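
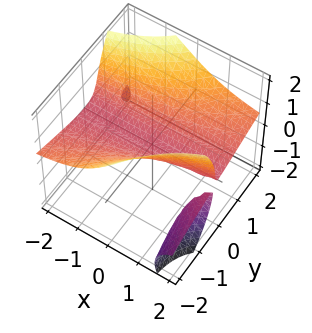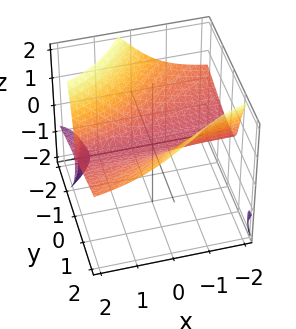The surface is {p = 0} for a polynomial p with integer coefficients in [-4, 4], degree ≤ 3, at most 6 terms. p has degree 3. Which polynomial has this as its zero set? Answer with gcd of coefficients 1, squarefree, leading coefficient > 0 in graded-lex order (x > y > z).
3*x*y*z + z^3 - x*z - 2*y^2 + 3*z

1. There are 2 components. They look like related sheets of one shape, so recover p as a whole.
2. deg p = 3. The shape is more complex than any degree-2 surface.
3. From the axis intercepts and sections: the visible x-axis segment lies entirely on the surface; one y-axis crossing is at y = 0; it crosses the z-axis at the gridline z = 0.
4. Solving for integer coefficients yields p as stated.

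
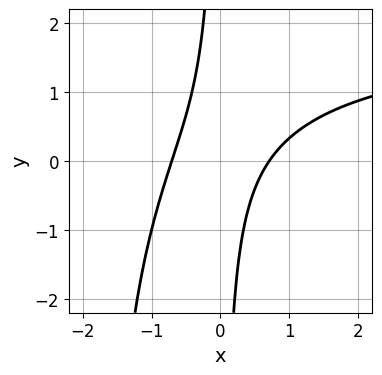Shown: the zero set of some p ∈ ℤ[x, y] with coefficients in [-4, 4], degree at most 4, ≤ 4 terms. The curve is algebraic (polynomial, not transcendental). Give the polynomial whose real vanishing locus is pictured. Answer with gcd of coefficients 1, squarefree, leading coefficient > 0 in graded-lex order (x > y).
1. Degree: no degree-2 curve has this shape, so deg p = 3.
2. Observable constraints: it misses every integer gridline on the y-axis.
3. These observations pin down the coefficients.

x^2*y - 2*x^2 + 2*x*y + 1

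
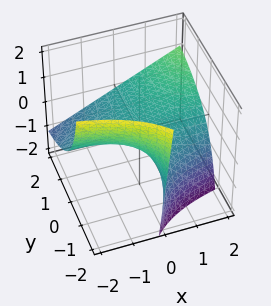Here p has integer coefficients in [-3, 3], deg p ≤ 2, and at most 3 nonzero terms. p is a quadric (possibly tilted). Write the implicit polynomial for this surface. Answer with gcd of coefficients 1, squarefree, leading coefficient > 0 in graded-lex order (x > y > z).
(a) deg p = 2.
(b) Observable constraints: it meets the z-axis at z = 0 (among the integer gridlines); every point of the x-axis in the box is on the surface; every point of the y-axis in the box is on the surface.
(c) Assembling these constraints gives the stated polynomial.

x*y - y*z - 2*z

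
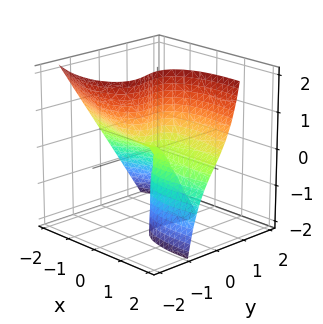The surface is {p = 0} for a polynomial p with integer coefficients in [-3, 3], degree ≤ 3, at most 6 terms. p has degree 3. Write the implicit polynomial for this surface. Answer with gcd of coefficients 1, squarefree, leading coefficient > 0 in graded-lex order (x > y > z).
2*x^2*y + 3*y^3 + 2*y^2*z - 3*x*z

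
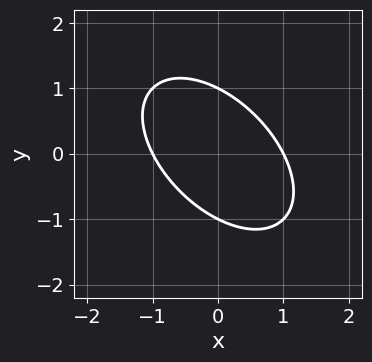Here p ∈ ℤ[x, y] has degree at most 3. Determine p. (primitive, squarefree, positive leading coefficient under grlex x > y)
x^2 + x*y + y^2 - 1

(a) deg p = 2. The shape is more complex than any degree-1 curve.
(b) From the visible intercepts: the x-axis gridline crossings are at x ∈ {-1, 1}; among the integer gridlines, it crosses the y-axis at y ∈ {-1, 1}.
(c) Together with the visible shape, these determine p as stated.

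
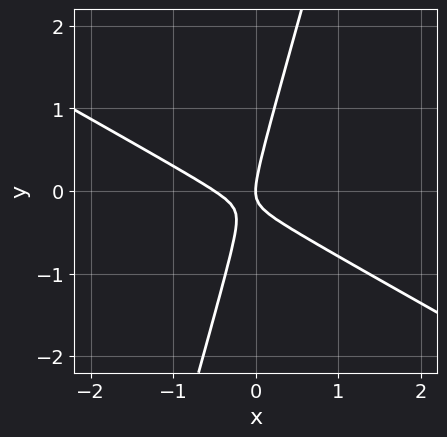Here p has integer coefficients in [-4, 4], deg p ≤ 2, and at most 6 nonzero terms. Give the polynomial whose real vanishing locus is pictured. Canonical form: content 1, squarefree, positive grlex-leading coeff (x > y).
1. The degree is 2 — a generic line meets the curve in up to 2 points.
2. Reading off the gridlines: it meets the y-axis at y = 0 (among the integer gridlines); it crosses the x-axis at the gridline x = 0.
3. Assembling these constraints gives the stated polynomial.

2*x^2 + 3*x*y - y^2 + x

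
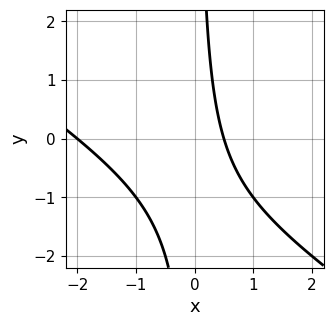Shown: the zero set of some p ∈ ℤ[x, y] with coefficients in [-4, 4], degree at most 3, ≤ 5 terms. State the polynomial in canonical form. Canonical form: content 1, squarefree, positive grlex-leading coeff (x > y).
First, deg p = 2. No degree-1 curve has this shape.
Then, from the axis intercepts and sections: no y-intercept at any integer in the box; one x-axis crossing is at x = -2.
Finally, matching integer coefficients to the picture gives p.

2*x^2 + 3*x*y + 3*x - 2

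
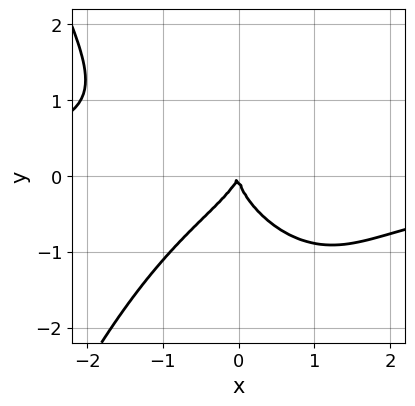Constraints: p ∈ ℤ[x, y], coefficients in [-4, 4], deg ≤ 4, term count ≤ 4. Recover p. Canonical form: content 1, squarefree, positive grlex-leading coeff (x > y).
(a) deg p = 4. A generic line meets the curve in up to 4 points.
(b) Observable constraints: it meets the y-axis at y = 0 (among the integer gridlines); it meets the x-axis at x = 0 (among the integer gridlines).
(c) The integer polynomial consistent with all of this is the stated p.

2*x^3*y + 3*y^3 + 3*x^2 - x*y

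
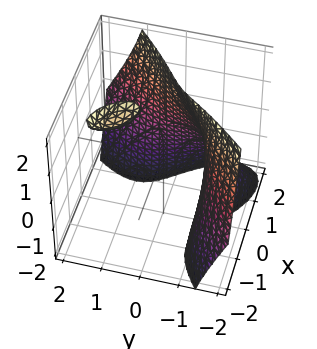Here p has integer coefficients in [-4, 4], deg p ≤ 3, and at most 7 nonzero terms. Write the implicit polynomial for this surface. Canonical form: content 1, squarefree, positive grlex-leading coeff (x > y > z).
2*x^3 - 3*x*y*z - 2*y^3 + z - 3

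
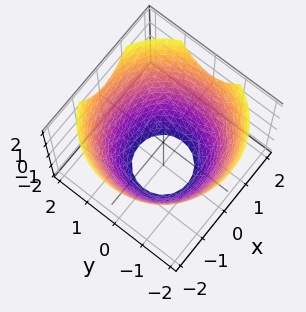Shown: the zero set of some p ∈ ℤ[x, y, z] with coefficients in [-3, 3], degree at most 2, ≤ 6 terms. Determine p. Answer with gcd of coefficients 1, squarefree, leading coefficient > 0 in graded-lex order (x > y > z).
x^2 + y^2 - z - 3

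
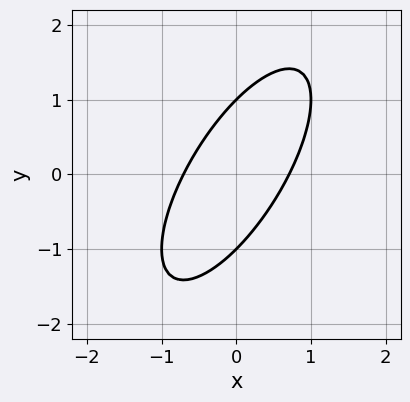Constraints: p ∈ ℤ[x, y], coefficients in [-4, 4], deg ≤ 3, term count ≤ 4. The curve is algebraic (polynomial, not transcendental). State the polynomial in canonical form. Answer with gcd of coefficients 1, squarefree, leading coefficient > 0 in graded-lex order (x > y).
2*x^2 - 2*x*y + y^2 - 1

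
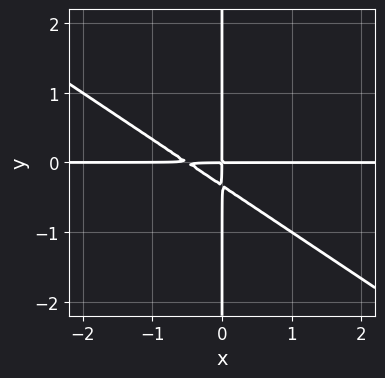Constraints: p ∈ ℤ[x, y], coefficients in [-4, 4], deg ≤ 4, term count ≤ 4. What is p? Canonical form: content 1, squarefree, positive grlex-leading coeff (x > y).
First, deg p = 3. No degree-2 curve has this shape.
Next, from the axis intercepts and sections: every point of the x-axis in the box is on the curve; the visible y-axis segment lies entirely on the curve.
Finally, these observations pin down the coefficients.

2*x^2*y + 3*x*y^2 + x*y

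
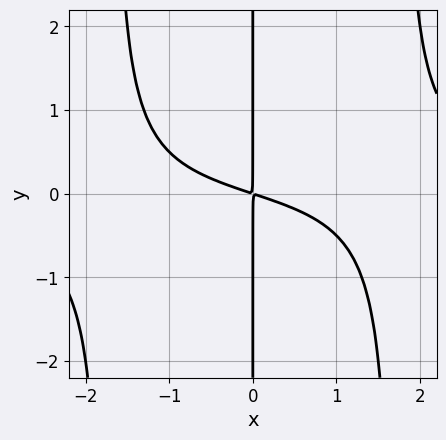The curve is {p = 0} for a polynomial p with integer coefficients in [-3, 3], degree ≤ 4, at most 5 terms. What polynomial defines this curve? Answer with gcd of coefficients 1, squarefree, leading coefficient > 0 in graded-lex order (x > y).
The degree is 4 — a generic line meets the curve in up to 4 points.
Against the integer gridlines: every point of the y-axis in the box is on the curve.
Together with the visible shape, these determine p as stated.

x^3*y - x^2 - 3*x*y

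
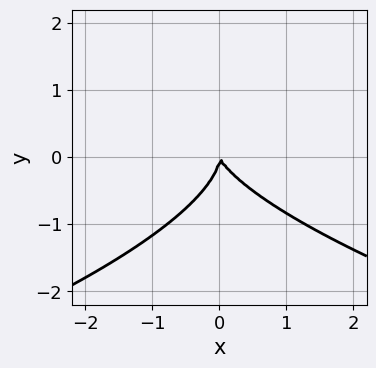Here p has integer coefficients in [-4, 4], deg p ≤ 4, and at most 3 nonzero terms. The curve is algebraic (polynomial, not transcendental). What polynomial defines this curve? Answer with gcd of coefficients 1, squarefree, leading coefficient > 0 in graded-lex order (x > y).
1. deg p = 3. No degree-2 curve has this shape.
2. Against the integer gridlines: it crosses the y-axis at the gridline y = 0; it meets the x-axis at x = 0 (among the integer gridlines).
3. Putting this together gives p.

2*y^3 + 2*x^2 + x*y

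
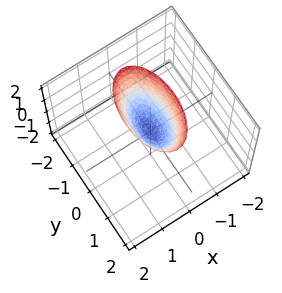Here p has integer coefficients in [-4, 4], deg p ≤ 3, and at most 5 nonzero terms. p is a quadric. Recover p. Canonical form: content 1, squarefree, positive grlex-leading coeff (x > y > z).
First, the degree is 2 — a paraboloid; a quadric.
Next, symmetries: the x ↦ −x reflection is a symmetry, so x appears only in even powers; the y ↦ −y reflection is a symmetry, so y appears only in even powers.
Then, against the integer gridlines: one x-axis crossing is at x = 0; it meets the y-axis at y = 0 (among the integer gridlines).
Finally, putting this together gives p.

3*x^2 + y^2 - z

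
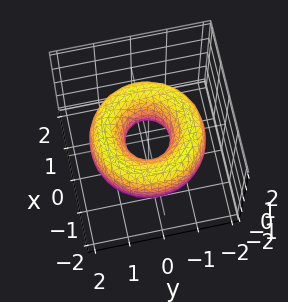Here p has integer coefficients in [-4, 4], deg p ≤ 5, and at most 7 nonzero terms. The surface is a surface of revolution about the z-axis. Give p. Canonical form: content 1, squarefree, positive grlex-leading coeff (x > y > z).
x^4 + 2*x^2*y^2 + y^4 - 3*x^2 - 3*y^2 + 2*z^2 + 1

(a) deg p = 4. A generic line meets the surface in up to 4 points.
(b) Symmetries: the surface is invariant under rotation about z: p = q(x² + y², z).
(c) Reading off the gridlines: a circular section at z = 0 has radius between 0 and 1; the surface avoids every integer z-axis point in the box.
(d) Assembling these constraints gives the stated polynomial.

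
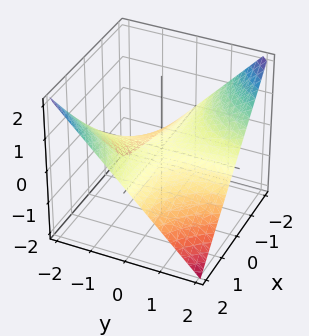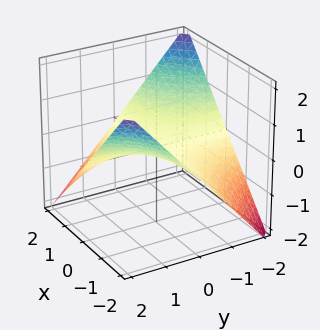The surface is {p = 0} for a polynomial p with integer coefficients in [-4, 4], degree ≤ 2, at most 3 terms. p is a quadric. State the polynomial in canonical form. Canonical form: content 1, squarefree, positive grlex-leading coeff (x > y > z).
x*y + 2*z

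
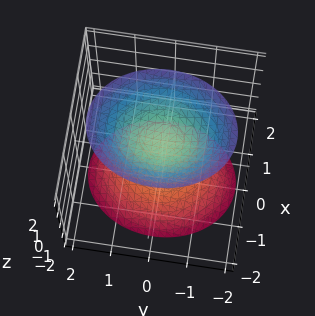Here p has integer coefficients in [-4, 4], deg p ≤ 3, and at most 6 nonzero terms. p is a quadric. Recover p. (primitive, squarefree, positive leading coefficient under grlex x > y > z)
1. There are 2 components. Treating them together as one polynomial.
2. The degree is 2 — two separate bowl-shaped sheets opening away from each other; a quadric.
3. Symmetries: it's symmetric under y → −y, forcing even powers of y; mirror symmetry x ↦ −x ⇒ only even powers of x; mirror symmetry z ↦ −z ⇒ only even powers of z.
4. From the axis intercepts and sections: the surface avoids every integer x-axis point in the box; the z-axis gridline crossings are at z ∈ {-1, 1}.
5. Putting this together gives p.

3*x^2 + 2*y^2 - 2*z^2 + 2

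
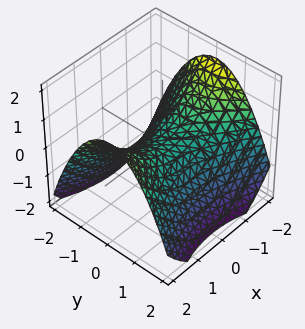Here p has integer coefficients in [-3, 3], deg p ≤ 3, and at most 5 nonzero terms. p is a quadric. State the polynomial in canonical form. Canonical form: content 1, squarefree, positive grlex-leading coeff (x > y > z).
x^2 - 2*y^2 - 3*z

The degree is 2 — a hyperbolic paraboloid; a quadric.
Symmetries: it's symmetric under y → −y, forcing even powers of y; the x ↦ −x reflection is a symmetry, so x appears only in even powers.
Checking where it meets the axes: it meets the z-axis at z = 0 (among the integer gridlines); it meets the x-axis at x = 0 (among the integer gridlines).
Solving for integer coefficients yields p as stated.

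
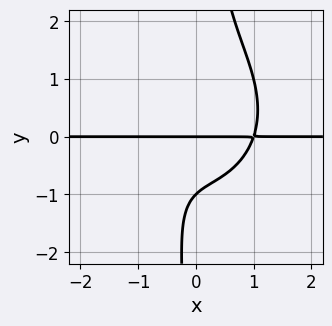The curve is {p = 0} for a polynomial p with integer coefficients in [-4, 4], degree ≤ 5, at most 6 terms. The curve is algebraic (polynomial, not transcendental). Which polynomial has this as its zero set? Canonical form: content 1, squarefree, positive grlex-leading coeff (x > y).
x^3*y + x*y^3 - y^2 - y

(a) deg p = 4. The shape is more complex than any degree-3 curve.
(b) Reading off the gridlines: the y-axis gridline crossings are at y ∈ {-1, 0}; every point of the x-axis in the box is on the curve.
(c) Matching integer coefficients to the picture gives p.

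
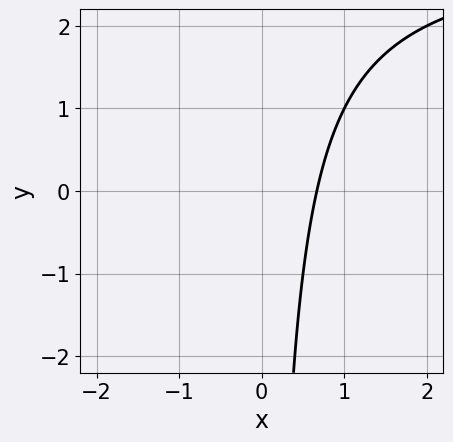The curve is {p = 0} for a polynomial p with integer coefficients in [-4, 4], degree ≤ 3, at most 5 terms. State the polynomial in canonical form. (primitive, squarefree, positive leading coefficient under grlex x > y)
x*y - 3*x + 2

First, the degree is 2 — the shape is more complex than any degree-1 curve.
Then, from the axis intercepts and sections: it misses every integer gridline on the y-axis.
Finally, these observations pin down the coefficients.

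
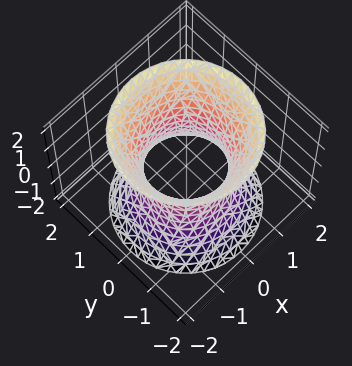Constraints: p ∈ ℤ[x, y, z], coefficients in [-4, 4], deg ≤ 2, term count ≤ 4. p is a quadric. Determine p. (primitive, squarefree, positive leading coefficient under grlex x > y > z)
2*x^2 + 2*y^2 - z^2 - 2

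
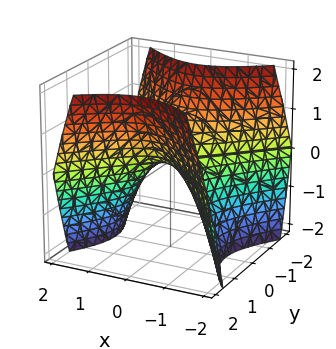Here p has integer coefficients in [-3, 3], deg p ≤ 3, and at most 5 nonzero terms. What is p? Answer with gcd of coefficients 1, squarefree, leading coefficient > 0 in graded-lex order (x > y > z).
x^2 - y^2 + z

First, degree: a saddle surface; a quadric, so deg p = 2.
Then, symmetries: it's symmetric under x → −x, forcing even powers of x; mirror symmetry y ↦ −y ⇒ only even powers of y.
Next, checking where it meets the axes: it meets the x-axis at x = 0 (among the integer gridlines); it meets the y-axis at y = 0 (among the integer gridlines).
Finally, the integer polynomial consistent with all of this is the stated p.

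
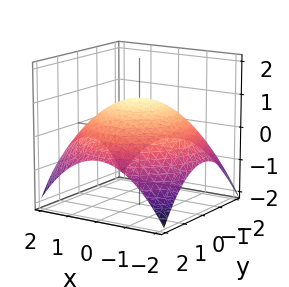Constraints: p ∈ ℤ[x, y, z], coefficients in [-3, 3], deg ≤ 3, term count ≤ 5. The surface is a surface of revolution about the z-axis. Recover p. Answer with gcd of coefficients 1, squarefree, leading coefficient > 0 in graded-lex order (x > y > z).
The degree is 2 — no degree-1 surface has this shape.
By symmetry, the surface is invariant under rotation about z: p = q(x² + y², z).
Against the integer gridlines: it crosses the z-axis at the gridline z = 1; a circular section at z = 0 has radius between 1 and 2.
These observations pin down the coefficients.

x^2 + y^2 + 3*z - 3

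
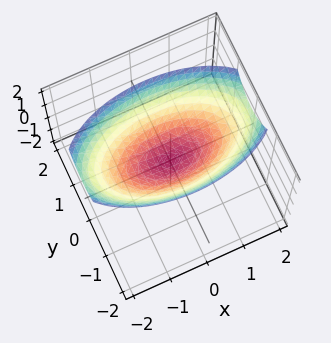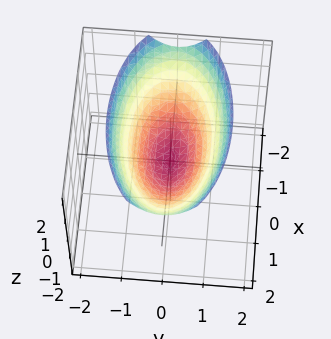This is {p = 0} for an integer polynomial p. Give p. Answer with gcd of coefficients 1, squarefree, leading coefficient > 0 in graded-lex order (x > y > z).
x^2 + 3*y^2 - 3*z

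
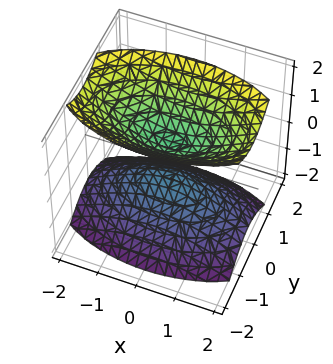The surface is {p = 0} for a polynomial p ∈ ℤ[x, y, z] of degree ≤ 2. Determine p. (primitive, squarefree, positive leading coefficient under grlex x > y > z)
1. There are 2 components. They look like related sheets of one shape, so recover p as a whole.
2. deg p = 2. Two separate bowl-shaped sheets opening away from each other; a quadric.
3. Symmetries: mirror symmetry z ↦ −z ⇒ only even powers of z; mirror symmetry y ↦ −y ⇒ only even powers of y; mirror symmetry x ↦ −x ⇒ only even powers of x.
4. Observable constraints: it misses every integer gridline on the x-axis; it misses every integer gridline on the y-axis.
5. Assembling these constraints gives the stated polynomial.

x^2 + 3*y^2 - 2*z^2 + 1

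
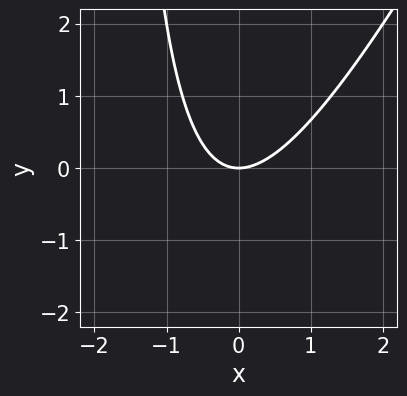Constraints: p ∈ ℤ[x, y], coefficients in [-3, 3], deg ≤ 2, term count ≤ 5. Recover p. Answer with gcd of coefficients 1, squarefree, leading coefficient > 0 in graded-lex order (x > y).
2*x^2 - x*y - 2*y

(a) Degree: the shape is more complex than any degree-1 curve, so deg p = 2.
(b) Against the integer gridlines: it meets the x-axis at x = 0 (among the integer gridlines); it crosses the y-axis at the gridline y = 0.
(c) Assembling these constraints gives the stated polynomial.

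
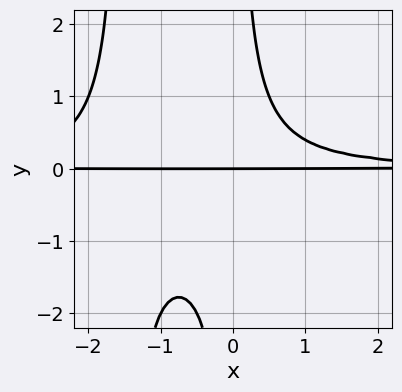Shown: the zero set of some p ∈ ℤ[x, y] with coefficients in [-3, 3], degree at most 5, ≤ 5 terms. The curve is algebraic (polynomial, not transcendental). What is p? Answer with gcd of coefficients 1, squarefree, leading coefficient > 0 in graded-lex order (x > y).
First, the degree is 4 — the shape is more complex than any degree-3 curve.
Then, from the visible intercepts: it meets the y-axis at y = 0 (among the integer gridlines); the visible x-axis segment lies entirely on the curve.
Finally, assembling these constraints gives the stated polynomial.

2*x^2*y^2 + 3*x*y^2 - 2*y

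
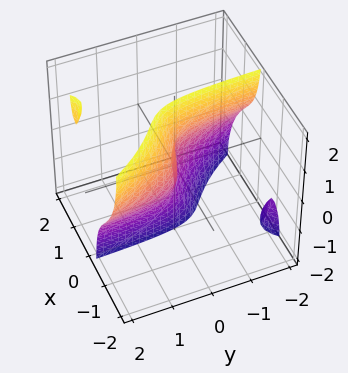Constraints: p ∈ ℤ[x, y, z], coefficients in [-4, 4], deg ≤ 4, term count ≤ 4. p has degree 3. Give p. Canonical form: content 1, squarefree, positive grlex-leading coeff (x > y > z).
First, there are 3 components. They look like related sheets of one shape, so recover p as a whole.
Next, the degree is 3 — no degree-2 surface has this shape.
Then, from the visible intercepts: one y-axis crossing is at y = 0; one x-axis crossing is at x = 0.
Finally, these observations pin down the coefficients. Check: (0, 0, -1) on the z-axis lies on the surface, and p(0, 0, -1) = 0. ✓

2*x^3 - 2*x*y*z + x*z^2 + y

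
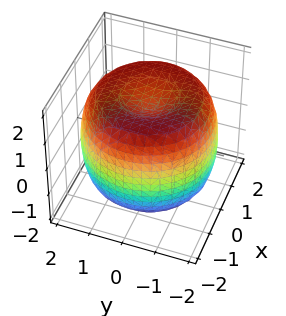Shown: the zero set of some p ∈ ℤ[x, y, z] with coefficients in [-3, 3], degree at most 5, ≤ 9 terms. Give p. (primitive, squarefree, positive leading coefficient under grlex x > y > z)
First, degree: the shape is more complex than any degree-3 surface, so deg p = 4.
Next, symmetries: the surface is invariant under rotation about z: p = q(x² + y², z).
Next, from the visible intercepts: a circular section at z = 0 has radius between 1 and 2.
Finally, fitting integer coefficients to these (and the overall shape) gives p.

x^4 + 2*x^2*y^2 + y^4 - 3*x^2 - 3*y^2 + 2*z^2 - 3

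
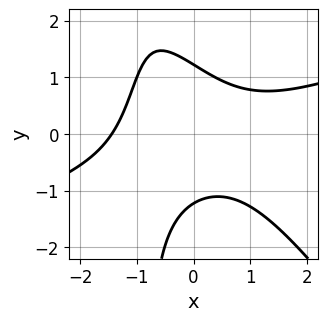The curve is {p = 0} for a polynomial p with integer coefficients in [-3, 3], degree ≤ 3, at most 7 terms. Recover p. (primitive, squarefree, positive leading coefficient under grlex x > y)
First, deg p = 3. No degree-2 curve has this shape.
Finally, putting this together gives p.

x^3 - 2*x^2*y - 2*x*y^2 - 2*y^2 + 3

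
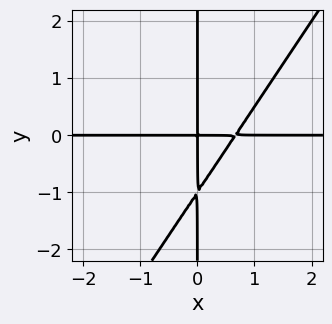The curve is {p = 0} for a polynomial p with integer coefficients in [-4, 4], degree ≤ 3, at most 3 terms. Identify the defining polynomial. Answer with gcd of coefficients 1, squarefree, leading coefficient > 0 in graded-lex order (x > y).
3*x^2*y - 2*x*y^2 - 2*x*y

First, deg p = 3. No degree-2 curve has this shape.
Next, observable constraints: the visible y-axis segment lies entirely on the curve; the visible x-axis segment lies entirely on the curve.
Finally, the integer polynomial consistent with all of this is the stated p.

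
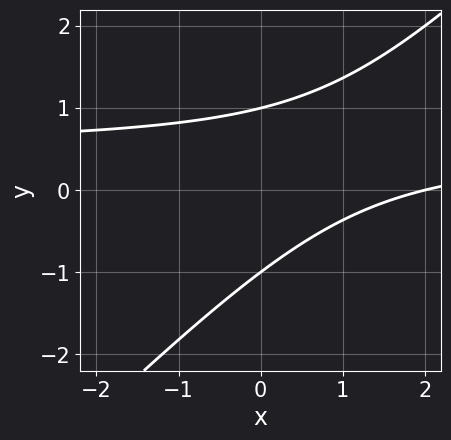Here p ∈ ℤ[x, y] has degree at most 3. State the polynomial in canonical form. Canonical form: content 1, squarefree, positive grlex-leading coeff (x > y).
2*x*y - 2*y^2 - x + 2

First, degree: no degree-1 curve has this shape, so deg p = 2.
Then, checking where it meets the axes: it crosses the x-axis at the gridline x = 2; the y-axis gridline crossings are at y ∈ {-1, 1}.
Finally, matching integer coefficients to the picture gives p.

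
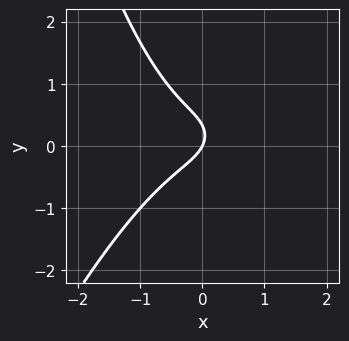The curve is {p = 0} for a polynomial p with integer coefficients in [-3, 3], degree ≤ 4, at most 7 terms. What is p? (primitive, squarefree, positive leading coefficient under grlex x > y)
3*x^3 - x^2*y + 3*y^2 + 2*x - y

1. The degree is 3 — a generic line meets the curve in up to 3 points.
2. From the axis intercepts and sections: it meets the x-axis at x = 0 (among the integer gridlines); it meets the y-axis at y = 0 (among the integer gridlines).
3. Assembling these constraints gives the stated polynomial.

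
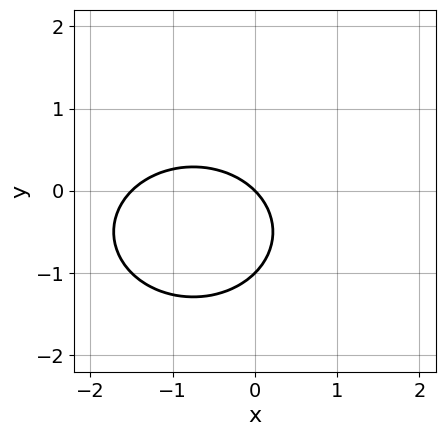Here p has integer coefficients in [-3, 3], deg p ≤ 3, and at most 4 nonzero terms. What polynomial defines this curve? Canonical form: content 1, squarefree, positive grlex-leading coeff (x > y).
2*x^2 + 3*y^2 + 3*x + 3*y

The degree is 2 — the shape is more complex than any degree-1 curve.
Observable constraints: among the integer gridlines, it crosses the y-axis at y ∈ {-1, 0}; it meets the x-axis at x = 0 (among the integer gridlines).
Putting this together gives p.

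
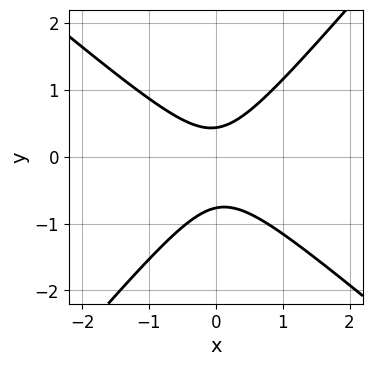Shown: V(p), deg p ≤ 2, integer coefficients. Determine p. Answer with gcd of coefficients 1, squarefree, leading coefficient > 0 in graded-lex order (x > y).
First, degree: a generic line meets the curve in up to 2 points, so deg p = 2.
Then, against the integer gridlines: it misses every integer gridline on the x-axis.
Finally, matching integer coefficients to the picture gives p.

3*x^2 + x*y - 3*y^2 - y + 1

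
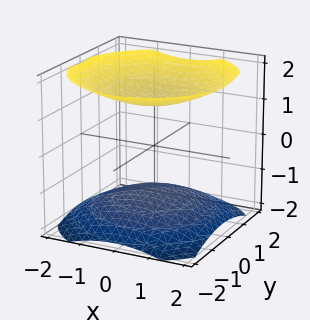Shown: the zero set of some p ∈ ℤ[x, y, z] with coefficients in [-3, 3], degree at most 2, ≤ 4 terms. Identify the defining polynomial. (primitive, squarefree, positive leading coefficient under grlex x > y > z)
(a) I count 2 distinct pieces. Treating them together as one polynomial.
(b) deg p = 2. A generic line meets the surface in up to 2 points.
(c) Symmetry: the surface is invariant under rotation about z: p = q(x² + y², z).
(d) Reading off the gridlines: it misses every integer gridline on the x-axis; no y-intercept at any integer in the box.
(e) Putting this together gives p.

x^2 + y^2 - 2*z^2 + 3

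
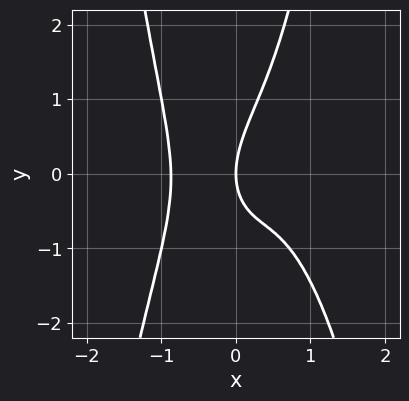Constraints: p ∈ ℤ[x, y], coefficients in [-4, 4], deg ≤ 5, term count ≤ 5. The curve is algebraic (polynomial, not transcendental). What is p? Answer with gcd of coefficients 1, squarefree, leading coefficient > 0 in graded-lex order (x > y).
(a) The degree is 4 — no degree-3 curve has this shape.
(b) Reading off the gridlines: it meets the x-axis at x = 0 (among the integer gridlines); one y-axis crossing is at y = 0.
(c) The integer polynomial consistent with all of this is the stated p.

3*x^4 + x^2*y + x*y - y^2 + 2*x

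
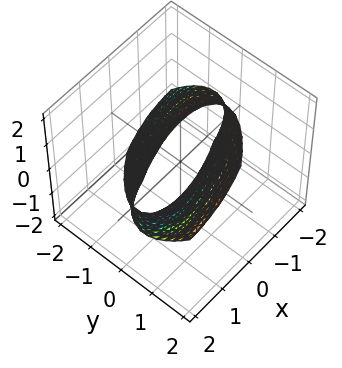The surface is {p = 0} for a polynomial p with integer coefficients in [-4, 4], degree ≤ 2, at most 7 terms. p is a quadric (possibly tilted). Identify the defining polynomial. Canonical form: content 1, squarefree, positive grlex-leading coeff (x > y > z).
x^2 - 2*x*y + 3*y^2 - 3*y*z + z^2 - 3

(a) The degree is 2 — the shape is more complex than any degree-1 surface.
(b) From the visible intercepts: among the integer gridlines, it crosses the y-axis at y ∈ {-1, 1}.
(c) Fitting integer coefficients to these (and the overall shape) gives p.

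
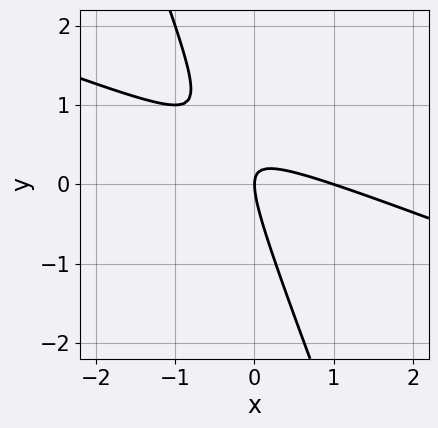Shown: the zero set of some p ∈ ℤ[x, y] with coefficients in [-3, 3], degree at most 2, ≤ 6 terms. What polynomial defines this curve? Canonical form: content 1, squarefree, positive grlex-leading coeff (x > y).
x^2 + 3*x*y + y^2 - x

1. Degree: the shape is more complex than any degree-1 curve, so deg p = 2.
2. Checking where it meets the axes: among the integer gridlines, it crosses the x-axis at x ∈ {0, 1}; it meets the y-axis at y = 0 (among the integer gridlines).
3. The integer polynomial consistent with all of this is the stated p.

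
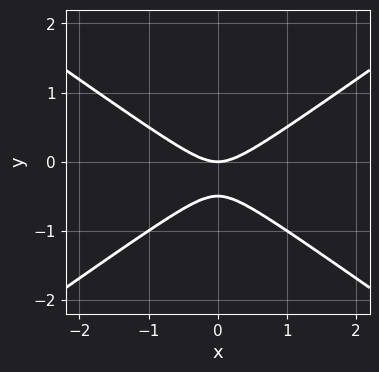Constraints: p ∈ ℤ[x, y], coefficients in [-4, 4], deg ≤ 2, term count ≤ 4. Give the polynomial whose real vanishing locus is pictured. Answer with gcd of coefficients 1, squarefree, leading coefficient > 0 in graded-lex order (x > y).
x^2 - 2*y^2 - y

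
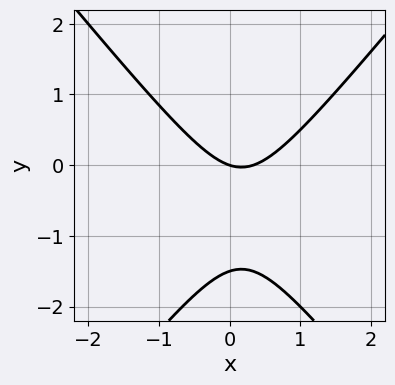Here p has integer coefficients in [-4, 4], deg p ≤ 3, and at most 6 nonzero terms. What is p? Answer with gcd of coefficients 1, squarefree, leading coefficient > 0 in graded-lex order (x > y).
3*x^2 - 2*y^2 - x - 3*y

Degree: no degree-1 curve has this shape, so deg p = 2.
From the axis intercepts and sections: it meets the x-axis at x = 0 (among the integer gridlines); one y-axis crossing is at y = 0.
These observations pin down the coefficients.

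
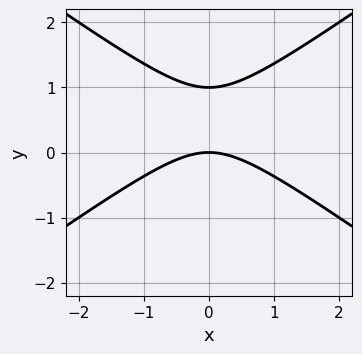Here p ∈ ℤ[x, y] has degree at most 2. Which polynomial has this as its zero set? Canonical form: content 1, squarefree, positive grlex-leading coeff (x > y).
First, deg p = 2. A generic line meets the curve in up to 2 points.
Then, symmetries: mirror symmetry x ↦ −x ⇒ only even powers of x.
Next, reading off the gridlines: among the integer gridlines, it crosses the y-axis at y ∈ {0, 1}; it meets the x-axis at x = 0 (among the integer gridlines).
Finally, matching integer coefficients to the picture gives p.

x^2 - 2*y^2 + 2*y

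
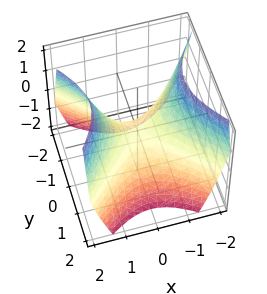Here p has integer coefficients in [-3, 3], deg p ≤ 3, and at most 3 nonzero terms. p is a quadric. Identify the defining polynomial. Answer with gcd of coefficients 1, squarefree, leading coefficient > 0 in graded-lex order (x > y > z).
x^2 - y^2 - z

First, degree: a saddle surface; a quadric, so deg p = 2.
Then, symmetries: mirror symmetry y ↦ −y ⇒ only even powers of y; mirror symmetry x ↦ −x ⇒ only even powers of x.
Then, checking where it meets the axes: one z-axis crossing is at z = 0; one x-axis crossing is at x = 0; it crosses the y-axis at the gridline y = 0.
Finally, solving for integer coefficients yields p as stated.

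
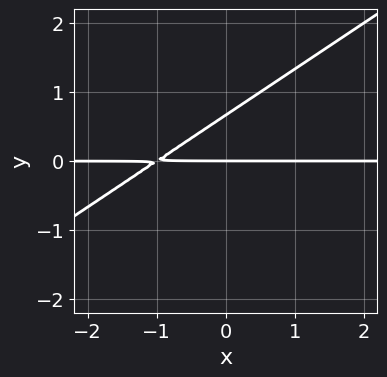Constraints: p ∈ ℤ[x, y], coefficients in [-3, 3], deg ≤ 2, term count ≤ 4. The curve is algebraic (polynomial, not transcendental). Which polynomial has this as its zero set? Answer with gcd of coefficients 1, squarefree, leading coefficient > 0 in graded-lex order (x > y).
2*x*y - 3*y^2 + 2*y

First, degree: no degree-1 curve has this shape, so deg p = 2.
Next, reading off the gridlines: one y-axis crossing is at y = 0; every point of the x-axis in the box is on the curve.
Finally, matching integer coefficients to the picture gives p.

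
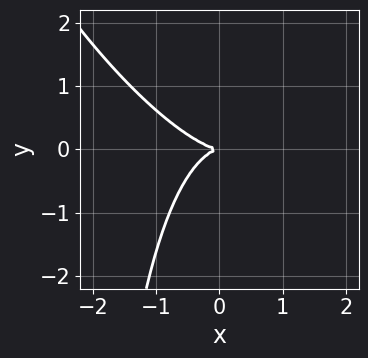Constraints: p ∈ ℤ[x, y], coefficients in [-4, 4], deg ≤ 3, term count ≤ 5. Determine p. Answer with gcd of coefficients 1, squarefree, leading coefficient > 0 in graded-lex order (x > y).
2*x^3 + 2*x^2*y + x*y^2 + 3*y^2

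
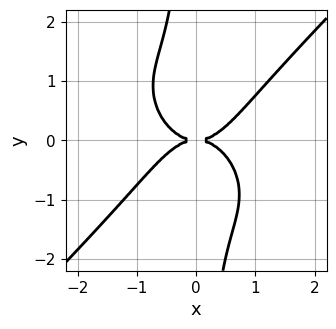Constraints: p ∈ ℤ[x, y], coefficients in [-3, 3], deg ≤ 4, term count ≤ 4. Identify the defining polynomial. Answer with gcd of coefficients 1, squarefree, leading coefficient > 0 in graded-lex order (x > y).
x^4 - x*y^3 - y^2

First, the degree is 4 — no degree-3 curve has this shape.
Then, from the axis intercepts and sections: one y-axis crossing is at y = 0; it crosses the x-axis at the gridline x = 0.
Finally, putting this together gives p.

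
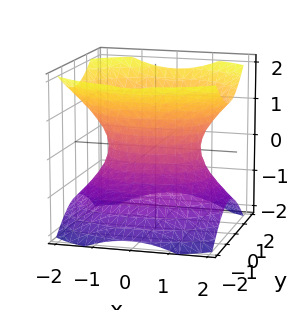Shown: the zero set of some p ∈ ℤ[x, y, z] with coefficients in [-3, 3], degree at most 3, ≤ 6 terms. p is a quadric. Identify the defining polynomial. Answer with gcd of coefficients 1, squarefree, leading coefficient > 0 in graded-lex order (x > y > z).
2*x^2 + 3*y^2 - 3*z^2 - 3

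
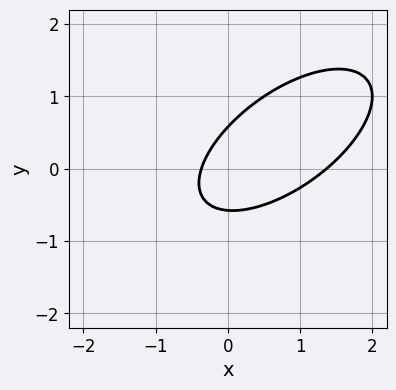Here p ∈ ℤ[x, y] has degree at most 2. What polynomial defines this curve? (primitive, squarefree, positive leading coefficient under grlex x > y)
Degree: the shape is more complex than any degree-1 curve, so deg p = 2.
Putting this together gives p.

2*x^2 - 3*x*y + 3*y^2 - 2*x - 1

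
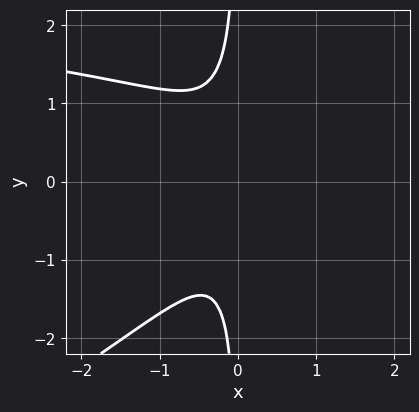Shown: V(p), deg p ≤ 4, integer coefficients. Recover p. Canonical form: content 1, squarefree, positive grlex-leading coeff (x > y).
First, the degree is 3 — no degree-2 curve has this shape.
Next, from the axis intercepts and sections: it misses every integer gridline on the x-axis; the curve avoids every integer y-axis point in the box.
Finally, fitting integer coefficients to these (and the overall shape) gives p.

x^2*y - 2*x*y^2 - 3*x^2 - 1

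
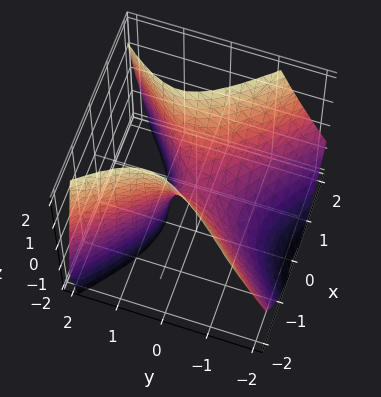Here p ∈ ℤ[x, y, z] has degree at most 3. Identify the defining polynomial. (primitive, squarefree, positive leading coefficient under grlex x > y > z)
1. deg p = 2. The shape is more complex than any degree-1 surface.
2. Checking where it meets the axes: it meets the x-axis at x = 0 (among the integer gridlines); one z-axis crossing is at z = 0; it crosses the y-axis at the gridline y = 0.
3. These observations pin down the coefficients.

3*x^2 - 3*y^2 + 2*y*z - 2*z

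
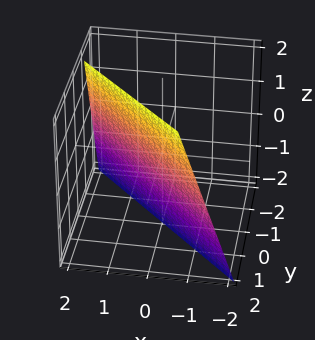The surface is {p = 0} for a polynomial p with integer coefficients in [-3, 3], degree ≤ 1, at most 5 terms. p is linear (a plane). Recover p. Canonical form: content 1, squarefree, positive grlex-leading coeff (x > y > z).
3*x + 3*y - z - 2

(a) The degree is 1 — the surface is flat (a plane).
(b) Against the integer gridlines: it crosses the z-axis at the gridline z = -2.
(c) Putting this together gives p.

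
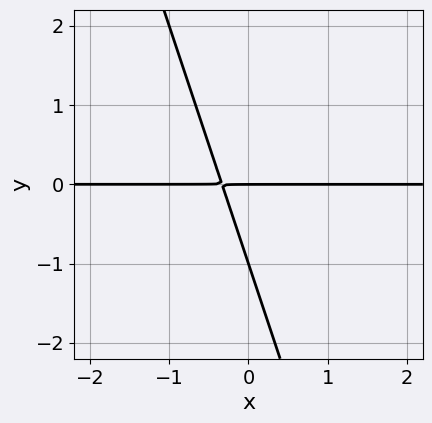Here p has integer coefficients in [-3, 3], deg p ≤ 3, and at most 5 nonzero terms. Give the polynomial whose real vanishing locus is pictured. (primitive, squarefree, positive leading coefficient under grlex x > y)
The degree is 2 — no degree-1 curve has this shape.
Checking where it meets the axes: among the integer gridlines, it crosses the y-axis at y ∈ {-1, 0}; every point of the x-axis in the box is on the curve.
Solving for integer coefficients yields p as stated.

3*x*y + y^2 + y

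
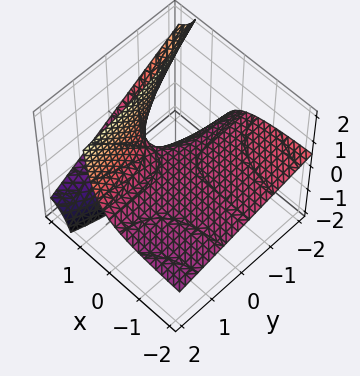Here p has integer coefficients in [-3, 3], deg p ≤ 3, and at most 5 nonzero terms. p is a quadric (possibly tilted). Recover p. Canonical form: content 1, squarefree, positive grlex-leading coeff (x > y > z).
1. deg p = 2. No degree-1 surface has this shape.
2. Checking where it meets the axes: every point of the y-axis in the box is on the surface; every point of the x-axis in the box is on the surface; it meets the z-axis at z = 0 (among the integer gridlines).
3. Matching integer coefficients to the picture gives p.

x*y + 3*x*z - 3*z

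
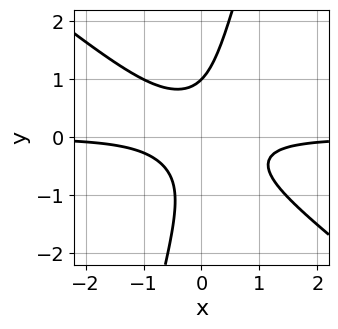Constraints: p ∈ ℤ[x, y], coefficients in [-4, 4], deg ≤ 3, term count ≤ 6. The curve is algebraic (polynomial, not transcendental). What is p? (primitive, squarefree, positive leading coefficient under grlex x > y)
3*x^2*y + 3*x*y^2 - y^3 + 1

1. Degree: a generic line meets the curve in up to 3 points, so deg p = 3.
2. Reading off the gridlines: one y-axis crossing is at y = 1; it misses every integer gridline on the x-axis.
3. Together with the visible shape, these determine p as stated.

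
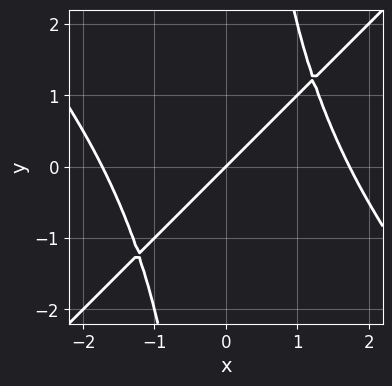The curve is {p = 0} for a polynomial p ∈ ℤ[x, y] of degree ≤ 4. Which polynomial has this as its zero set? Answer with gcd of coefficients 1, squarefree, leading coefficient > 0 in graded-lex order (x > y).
(a) deg p = 3. No degree-2 curve has this shape.
(b) Observable constraints: it meets the y-axis at y = 0 (among the integer gridlines); it meets the x-axis at x = 0 (among the integer gridlines).
(c) Fitting integer coefficients to these (and the overall shape) gives p.

x^3 - x*y^2 - 3*x + 3*y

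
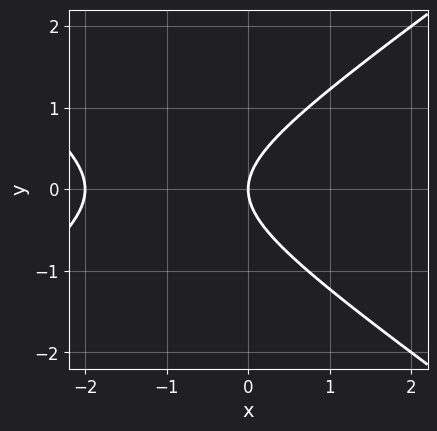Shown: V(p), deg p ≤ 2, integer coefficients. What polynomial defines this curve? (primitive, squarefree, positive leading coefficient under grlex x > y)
The degree is 2 — a generic line meets the curve in up to 2 points.
Symmetries: the y ↦ −y reflection is a symmetry, so y appears only in even powers.
Reading off the gridlines: among the integer gridlines, it crosses the x-axis at x ∈ {-2, 0}; one y-axis crossing is at y = 0.
These observations pin down the coefficients.

x^2 - 2*y^2 + 2*x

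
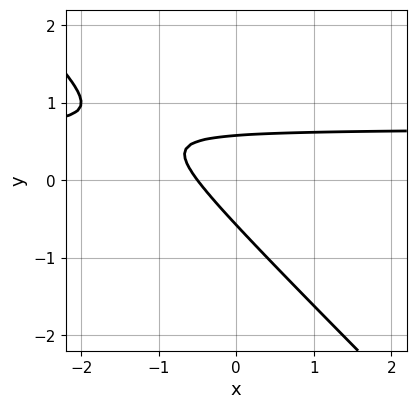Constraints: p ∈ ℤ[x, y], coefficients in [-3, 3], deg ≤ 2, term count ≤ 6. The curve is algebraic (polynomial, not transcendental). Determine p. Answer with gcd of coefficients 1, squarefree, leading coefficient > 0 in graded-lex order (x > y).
First, the degree is 2 — no degree-1 curve has this shape.
Finally, solving for integer coefficients yields p as stated.

3*x*y + 3*y^2 - 2*x - 1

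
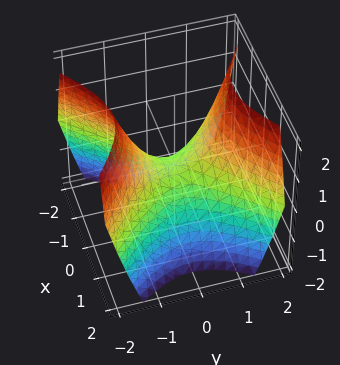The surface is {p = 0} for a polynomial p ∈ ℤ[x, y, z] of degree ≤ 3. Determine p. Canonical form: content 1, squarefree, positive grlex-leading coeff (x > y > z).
x^2 - y^2 + z

(a) Degree: a saddle surface; a quadric, so deg p = 2.
(b) Symmetries: it's symmetric under y → −y, forcing even powers of y; it's symmetric under x → −x, forcing even powers of x.
(c) Reading off the gridlines: it crosses the z-axis at the gridline z = 0; it meets the x-axis at x = 0 (among the integer gridlines).
(d) Assembling these constraints gives the stated polynomial.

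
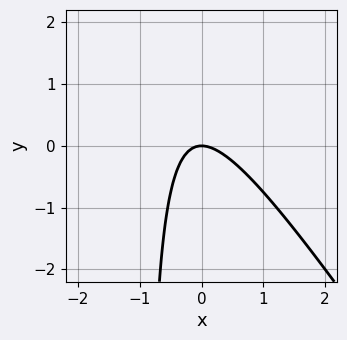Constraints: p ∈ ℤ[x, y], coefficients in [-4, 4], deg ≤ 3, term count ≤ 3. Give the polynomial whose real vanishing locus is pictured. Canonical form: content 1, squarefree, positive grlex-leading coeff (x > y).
3*x^2 + 2*x*y + 2*y

(a) deg p = 2. No degree-1 curve has this shape.
(b) From the axis intercepts and sections: it meets the y-axis at y = 0 (among the integer gridlines); it crosses the x-axis at the gridline x = 0.
(c) Matching integer coefficients to the picture gives p.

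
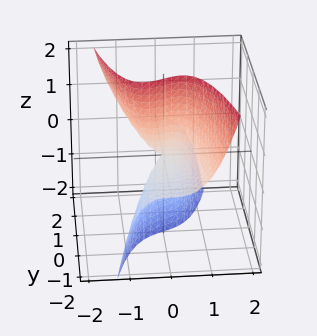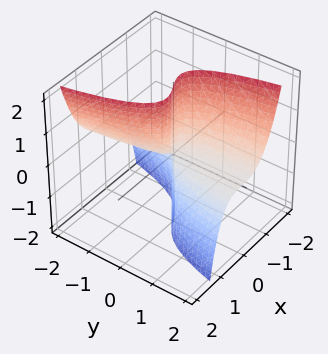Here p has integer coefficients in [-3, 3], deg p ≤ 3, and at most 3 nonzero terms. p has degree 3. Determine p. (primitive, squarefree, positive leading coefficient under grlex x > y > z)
1. The degree is 3 — a generic line meets the surface in up to 3 points.
2. From the axis intercepts and sections: every point of the z-axis in the box is on the surface; the visible y-axis segment lies entirely on the surface; it meets the x-axis at x = 0 (among the integer gridlines).
3. Solving for integer coefficients yields p as stated.

3*x^3 - x*z + 2*y*z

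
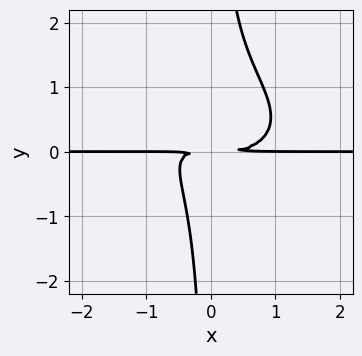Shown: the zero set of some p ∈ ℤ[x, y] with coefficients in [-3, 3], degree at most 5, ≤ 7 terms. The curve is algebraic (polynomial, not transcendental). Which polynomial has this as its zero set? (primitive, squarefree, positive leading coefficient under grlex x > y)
1. Degree: no degree-3 curve has this shape, so deg p = 4.
2. From the axis intercepts and sections: every point of the x-axis in the box is on the curve.
3. Putting this together gives p.

x^3*y + x^2*y^2 + 3*x*y^3 - 2*x*y^2 - 2*y^2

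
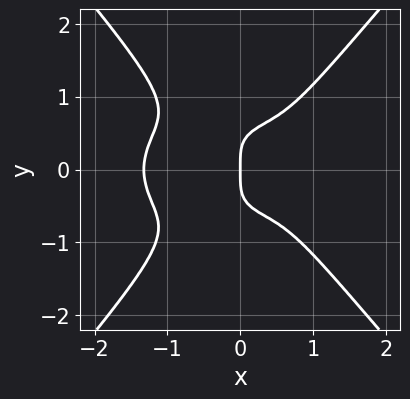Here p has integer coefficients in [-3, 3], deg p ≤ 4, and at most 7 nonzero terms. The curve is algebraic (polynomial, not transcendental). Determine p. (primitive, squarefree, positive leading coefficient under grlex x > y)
x^4 + 2*x^2*y^2 - 2*y^4 - x^2 + x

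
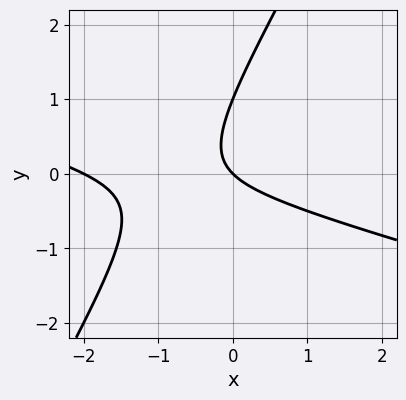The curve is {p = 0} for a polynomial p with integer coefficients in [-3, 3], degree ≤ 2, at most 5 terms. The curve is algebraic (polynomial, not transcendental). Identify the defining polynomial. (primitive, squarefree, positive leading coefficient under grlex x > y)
deg p = 2. No degree-1 curve has this shape.
From the visible intercepts: among the integer gridlines, it crosses the x-axis at x ∈ {-2, 0}; the y-axis gridline crossings are at y ∈ {0, 1}.
These observations pin down the coefficients.

x^2 + 3*x*y - 2*y^2 + 2*x + 2*y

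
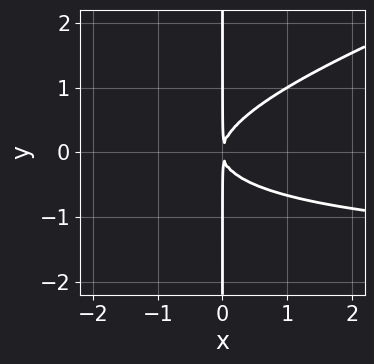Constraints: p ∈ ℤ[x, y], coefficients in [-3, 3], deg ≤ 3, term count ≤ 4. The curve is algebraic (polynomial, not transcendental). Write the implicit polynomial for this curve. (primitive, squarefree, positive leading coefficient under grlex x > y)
x^2*y - 3*x*y^2 + 2*x^2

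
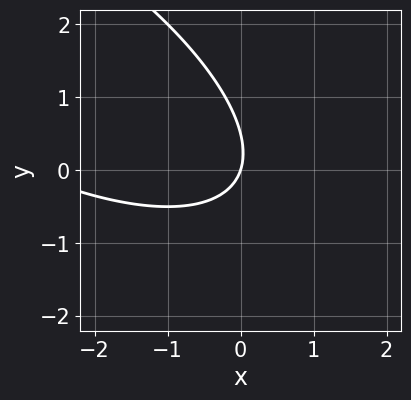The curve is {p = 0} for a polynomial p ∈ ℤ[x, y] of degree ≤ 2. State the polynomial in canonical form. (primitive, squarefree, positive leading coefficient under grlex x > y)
x^2 + 2*x*y + 2*y^2 + 3*x - y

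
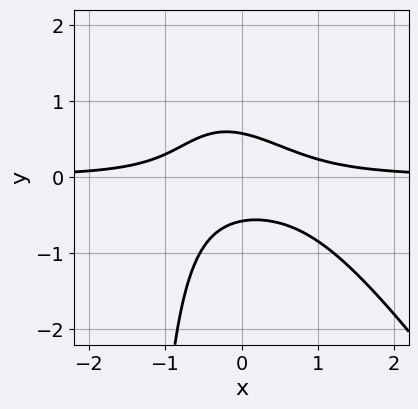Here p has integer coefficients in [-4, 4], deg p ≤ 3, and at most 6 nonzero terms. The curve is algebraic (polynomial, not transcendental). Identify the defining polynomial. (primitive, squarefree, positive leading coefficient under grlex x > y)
3*x^2*y + 2*x*y^2 + 3*y^2 - 1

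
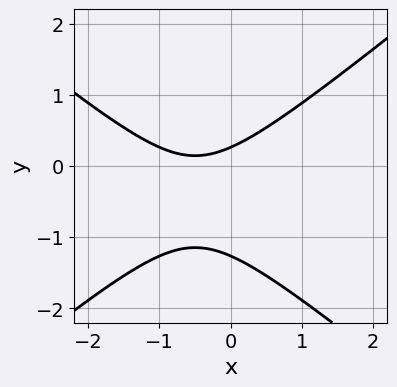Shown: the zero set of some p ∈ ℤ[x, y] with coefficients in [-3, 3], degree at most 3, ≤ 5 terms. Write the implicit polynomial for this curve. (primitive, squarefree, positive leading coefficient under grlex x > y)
2*x^2 - 3*y^2 + 2*x - 3*y + 1

(a) deg p = 2. A generic line meets the curve in up to 2 points.
(b) Observable constraints: no x-intercept at any integer in the box.
(c) The integer polynomial consistent with all of this is the stated p.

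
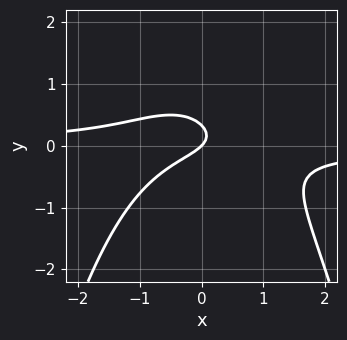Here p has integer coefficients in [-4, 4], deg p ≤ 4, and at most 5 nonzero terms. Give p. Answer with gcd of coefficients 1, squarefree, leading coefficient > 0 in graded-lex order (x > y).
First, the degree is 3 — no degree-2 curve has this shape.
Next, from the visible intercepts: it crosses the y-axis at the gridline y = 0; it crosses the x-axis at the gridline x = 0.
Finally, matching integer coefficients to the picture gives p.

2*x^2*y + 3*y^2 + x - y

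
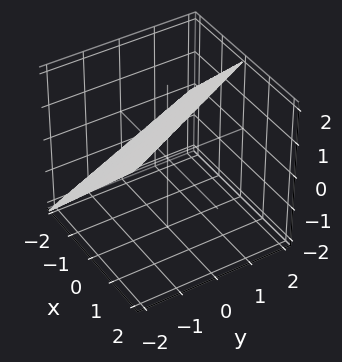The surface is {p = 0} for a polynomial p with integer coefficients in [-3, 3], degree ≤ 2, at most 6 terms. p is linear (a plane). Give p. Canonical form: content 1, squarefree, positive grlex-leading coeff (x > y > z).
2*x + y - 2*z + 2

deg p = 1. The surface is flat (a plane).
From the visible intercepts: it meets the y-axis at y = -2 (among the integer gridlines); one x-axis crossing is at x = -1; it meets the z-axis at z = 1 (among the integer gridlines).
Assembling these constraints gives the stated polynomial.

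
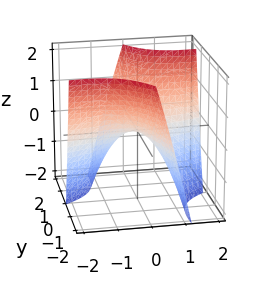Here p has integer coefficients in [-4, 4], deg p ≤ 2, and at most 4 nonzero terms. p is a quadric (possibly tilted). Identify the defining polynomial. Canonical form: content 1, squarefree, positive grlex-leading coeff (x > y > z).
x^2 - 3*x*y - y^2 + 2*z

(a) deg p = 2. No degree-1 surface has this shape.
(b) Against the integer gridlines: it crosses the y-axis at the gridline y = 0; it meets the x-axis at x = 0 (among the integer gridlines); one z-axis crossing is at z = 0.
(c) Together with the visible shape, these determine p as stated.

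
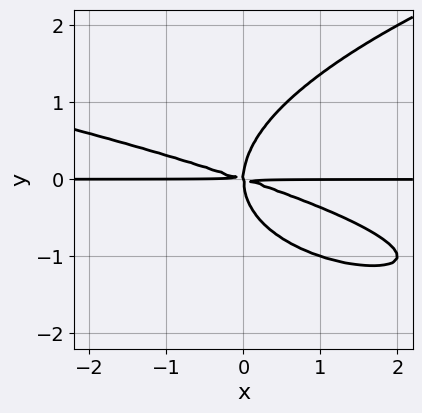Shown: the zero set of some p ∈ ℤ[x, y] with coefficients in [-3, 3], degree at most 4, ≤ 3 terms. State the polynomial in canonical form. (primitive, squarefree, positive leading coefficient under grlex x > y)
First, the degree is 4 — the shape is more complex than any degree-3 curve.
Next, reading off the gridlines: the visible x-axis segment lies entirely on the curve.
Finally, putting this together gives p.

2*y^4 - x^2*y - 3*x*y^2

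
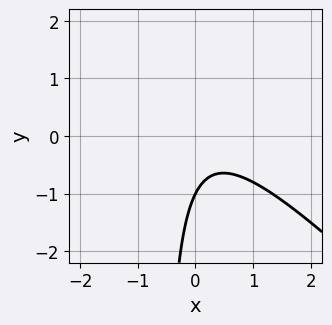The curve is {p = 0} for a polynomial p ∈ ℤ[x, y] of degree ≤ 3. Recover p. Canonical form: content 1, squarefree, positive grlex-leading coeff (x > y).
(a) The degree is 2 — the shape is more complex than any degree-1 curve.
(b) Reading off the gridlines: the curve avoids every integer x-axis point in the box; one y-axis crossing is at y = -1.
(c) The integer polynomial consistent with all of this is the stated p.

3*x^2 + 3*x*y - x + 2*y + 2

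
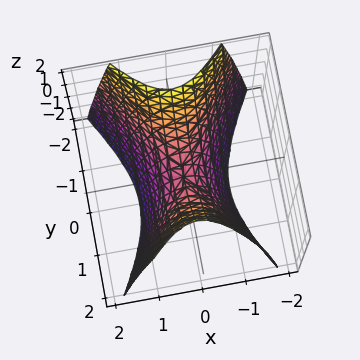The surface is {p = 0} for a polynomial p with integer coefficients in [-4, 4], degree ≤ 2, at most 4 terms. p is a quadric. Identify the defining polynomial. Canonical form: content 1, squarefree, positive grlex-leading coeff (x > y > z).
2*x^2 - y^2 + z

deg p = 2. A saddle surface; a quadric.
Symmetries: mirror symmetry y ↦ −y ⇒ only even powers of y; it's symmetric under x → −x, forcing even powers of x.
Observable constraints: it crosses the z-axis at the gridline z = 0; one x-axis crossing is at x = 0; it meets the y-axis at y = 0 (among the integer gridlines).
Solving for integer coefficients yields p as stated.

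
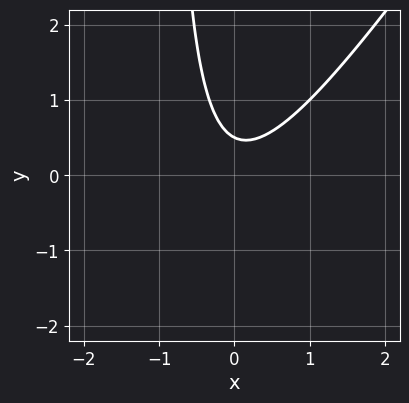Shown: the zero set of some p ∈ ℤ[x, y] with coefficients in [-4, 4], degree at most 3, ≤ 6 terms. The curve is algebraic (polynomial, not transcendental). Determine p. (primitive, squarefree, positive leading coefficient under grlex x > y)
deg p = 2. No degree-1 curve has this shape.
From the axis intercepts and sections: it misses every integer gridline on the x-axis.
Solving for integer coefficients yields p as stated.

3*x^2 - 2*x*y - 2*y + 1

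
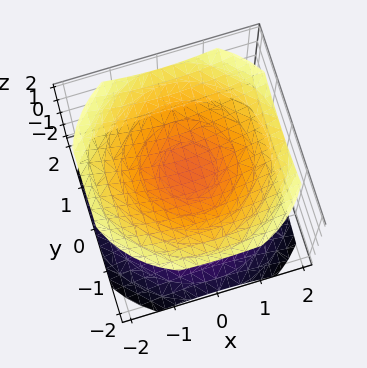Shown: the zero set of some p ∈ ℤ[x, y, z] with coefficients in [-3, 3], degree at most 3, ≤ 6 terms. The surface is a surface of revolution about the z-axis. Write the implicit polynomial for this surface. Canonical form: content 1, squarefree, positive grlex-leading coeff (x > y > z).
2*x^2 + 2*y^2 - 3*z^2 + 1

1. I count 2 distinct pieces. They look like related sheets of one shape, so recover p as a whole.
2. deg p = 2. No degree-1 surface has this shape.
3. By symmetry, every cross-section ⟂ z is a circle, so x, y appear only via x² + y².
4. From the axis intercepts and sections: no y-intercept at any integer in the box; a circular section at z = -1 has radius exactly 1; it misses every integer gridline on the x-axis.
5. These observations pin down the coefficients.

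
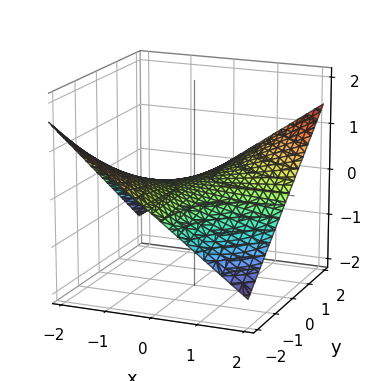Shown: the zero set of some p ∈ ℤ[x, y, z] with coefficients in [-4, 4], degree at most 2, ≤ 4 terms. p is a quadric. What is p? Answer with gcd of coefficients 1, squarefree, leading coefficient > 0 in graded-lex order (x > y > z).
First, deg p = 2. A hyperbolic paraboloid; a quadric.
Then, from the visible intercepts: every point of the y-axis in the box is on the surface; it crosses the z-axis at the gridline z = 0; the visible x-axis segment lies entirely on the surface.
Finally, together with the visible shape, these determine p as stated.

x*y - 3*z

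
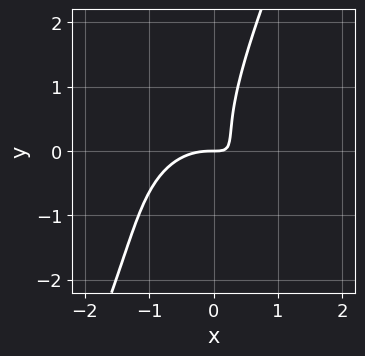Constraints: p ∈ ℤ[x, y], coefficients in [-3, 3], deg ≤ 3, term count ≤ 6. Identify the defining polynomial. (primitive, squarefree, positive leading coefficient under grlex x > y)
2*x^3 + 2*x*y^2 - y^3 + 3*x*y - y

(a) The degree is 3 — the shape is more complex than any degree-2 curve.
(b) Against the integer gridlines: it crosses the x-axis at the gridline x = 0; it meets the y-axis at y = 0 (among the integer gridlines).
(c) Solving for integer coefficients yields p as stated.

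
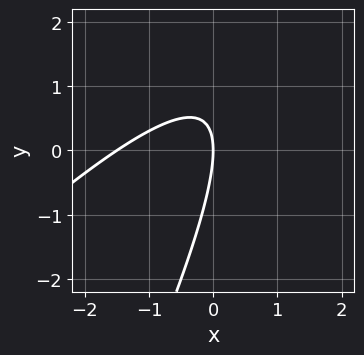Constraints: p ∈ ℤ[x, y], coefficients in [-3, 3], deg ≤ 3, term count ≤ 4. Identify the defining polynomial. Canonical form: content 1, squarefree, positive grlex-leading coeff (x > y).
2*x^2 - 3*x*y + y^2 + 3*x

(a) deg p = 2. A generic line meets the curve in up to 2 points.
(b) From the axis intercepts and sections: one x-axis crossing is at x = 0; one y-axis crossing is at y = 0.
(c) Matching integer coefficients to the picture gives p.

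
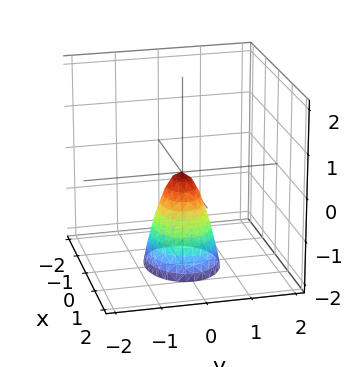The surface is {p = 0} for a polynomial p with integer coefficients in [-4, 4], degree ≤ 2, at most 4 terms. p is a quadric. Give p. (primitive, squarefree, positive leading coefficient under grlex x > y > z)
2*x^2 + 3*y^2 + z

First, deg p = 2. A paraboloid; a quadric.
Then, symmetries: it's symmetric under x → −x, forcing even powers of x; it's symmetric under y → −y, forcing even powers of y.
Next, from the visible intercepts: one y-axis crossing is at y = 0; one z-axis crossing is at z = 0; one x-axis crossing is at x = 0.
Finally, together with the visible shape, these determine p as stated.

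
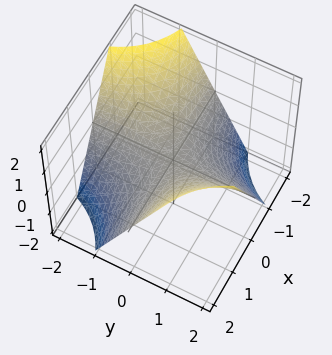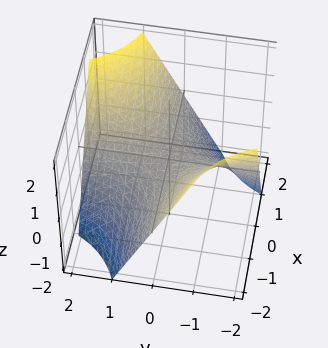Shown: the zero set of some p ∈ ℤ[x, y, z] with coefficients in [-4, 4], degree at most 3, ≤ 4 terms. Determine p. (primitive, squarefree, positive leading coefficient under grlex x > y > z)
1. Degree: a hyperbolic paraboloid; a quadric, so deg p = 2.
2. Checking where it meets the axes: every point of the y-axis in the box is on the surface; it meets the z-axis at z = 0 (among the integer gridlines); the visible x-axis segment lies entirely on the surface.
3. The integer polynomial consistent with all of this is the stated p.

x*y - z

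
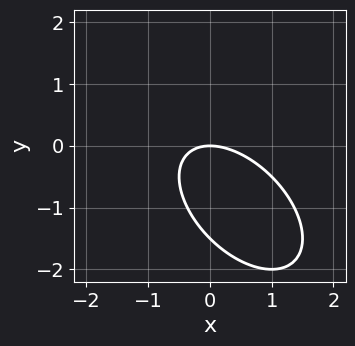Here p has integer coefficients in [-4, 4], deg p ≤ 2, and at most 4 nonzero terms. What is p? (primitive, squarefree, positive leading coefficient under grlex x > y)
1. Degree: no degree-1 curve has this shape, so deg p = 2.
2. Reading off the gridlines: one y-axis crossing is at y = 0; it crosses the x-axis at the gridline x = 0.
3. The integer polynomial consistent with all of this is the stated p.

2*x^2 + 2*x*y + 2*y^2 + 3*y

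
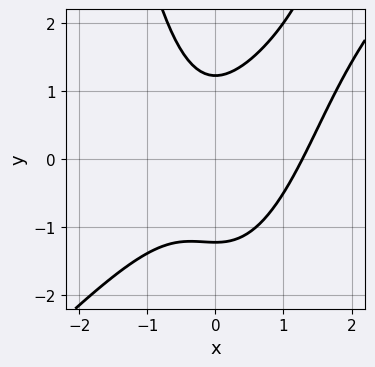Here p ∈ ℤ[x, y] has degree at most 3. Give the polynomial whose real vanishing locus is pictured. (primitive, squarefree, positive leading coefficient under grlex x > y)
3*x^3 - 3*x^2*y - 2*x^2 + 2*y^2 - 3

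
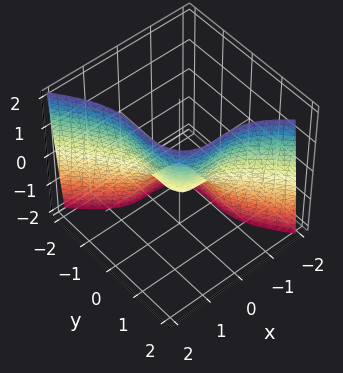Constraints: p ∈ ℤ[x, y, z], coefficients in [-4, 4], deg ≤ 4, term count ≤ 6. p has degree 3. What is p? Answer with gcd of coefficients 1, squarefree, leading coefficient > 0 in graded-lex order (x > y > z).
The degree is 3 — a generic line meets the surface in up to 3 points.
Putting this together gives p.

3*x^3 + 2*y^3 - 2*z - 1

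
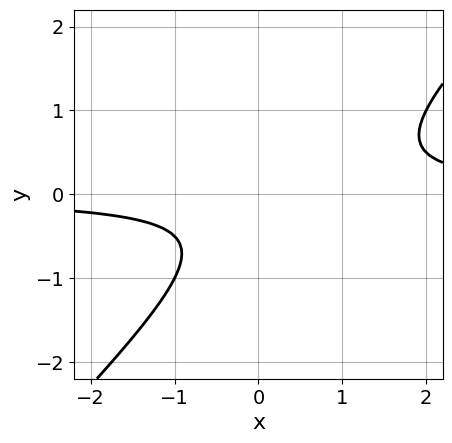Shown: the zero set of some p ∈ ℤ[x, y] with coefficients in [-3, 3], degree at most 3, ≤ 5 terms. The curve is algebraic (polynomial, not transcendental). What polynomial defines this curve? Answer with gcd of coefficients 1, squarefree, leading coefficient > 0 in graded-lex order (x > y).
2*x*y - 2*y^2 - y - 1

(a) deg p = 2. A generic line meets the curve in up to 2 points.
(b) From the visible intercepts: the curve avoids every integer y-axis point in the box; it misses every integer gridline on the x-axis.
(c) Together with the visible shape, these determine p as stated.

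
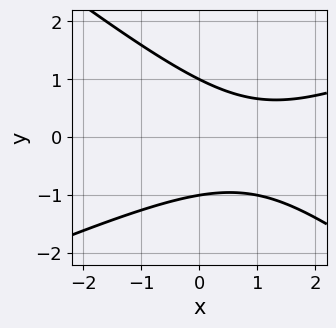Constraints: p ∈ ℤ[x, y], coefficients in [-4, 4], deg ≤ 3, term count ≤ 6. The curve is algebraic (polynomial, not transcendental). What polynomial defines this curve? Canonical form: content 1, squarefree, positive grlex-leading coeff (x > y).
x^2 - x*y - 3*y^2 - 2*x + 3

Degree: the shape is more complex than any degree-1 curve, so deg p = 2.
From the visible intercepts: the y-axis gridline crossings are at y ∈ {-1, 1}; the curve avoids every integer x-axis point in the box.
Assembling these constraints gives the stated polynomial.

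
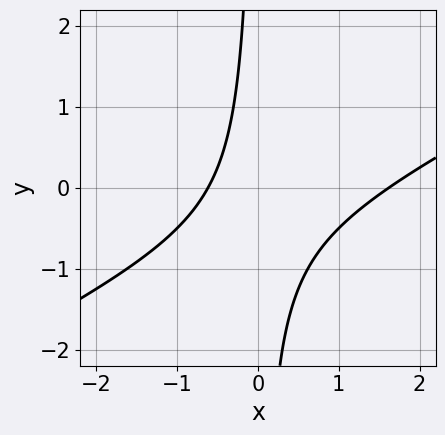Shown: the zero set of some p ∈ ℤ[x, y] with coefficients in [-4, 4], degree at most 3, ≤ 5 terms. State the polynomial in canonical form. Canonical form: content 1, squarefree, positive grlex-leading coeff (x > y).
First, the degree is 2 — a generic line meets the curve in up to 2 points.
Next, reading off the gridlines: the curve avoids every integer y-axis point in the box.
Finally, these observations pin down the coefficients.

x^2 - 2*x*y - x - 1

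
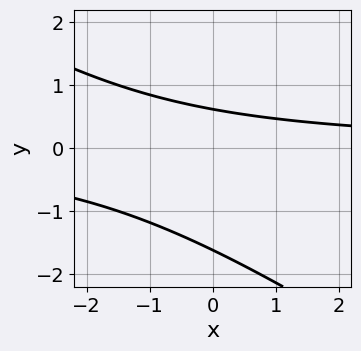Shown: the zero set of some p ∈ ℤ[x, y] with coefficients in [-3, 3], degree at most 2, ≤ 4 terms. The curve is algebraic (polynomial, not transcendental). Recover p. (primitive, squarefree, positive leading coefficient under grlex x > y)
The degree is 2 — a generic line meets the curve in up to 2 points.
Reading off the gridlines: it misses every integer gridline on the x-axis.
Together with the visible shape, these determine p as stated.

2*x*y + 3*y^2 + 3*y - 3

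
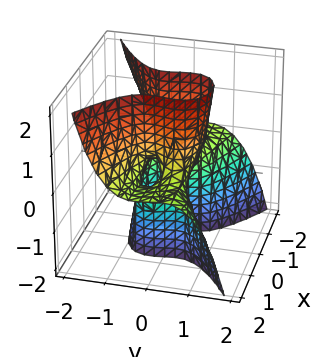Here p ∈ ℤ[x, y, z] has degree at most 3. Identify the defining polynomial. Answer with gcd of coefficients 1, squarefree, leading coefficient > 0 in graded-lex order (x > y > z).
deg p = 3. No degree-2 surface has this shape.
Reading off the gridlines: it crosses the z-axis at the gridline z = 0; it meets the y-axis at y = 0 (among the integer gridlines).
Assembling these constraints gives the stated polynomial. Check: (1, 0, 0) on the x-axis lies on the surface, and p(1, 0, 0) = 0. ✓

2*x^2*z + 3*y^3 - y - z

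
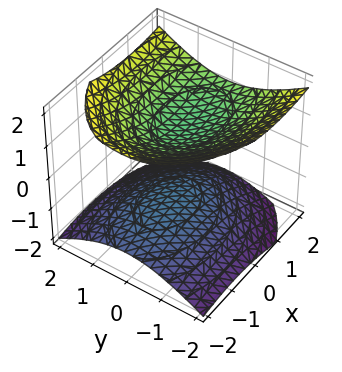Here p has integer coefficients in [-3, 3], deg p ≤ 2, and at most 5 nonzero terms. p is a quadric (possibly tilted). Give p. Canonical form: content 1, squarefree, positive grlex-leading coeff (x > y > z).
I count 2 distinct pieces. Treating them together as one polynomial.
deg p = 2. No degree-1 surface has this shape.
Observable constraints: no y-intercept at any integer in the box; no x-intercept at any integer in the box.
Putting this together gives p.

x^2 - x*z + 2*y^2 - 3*z^2 + 2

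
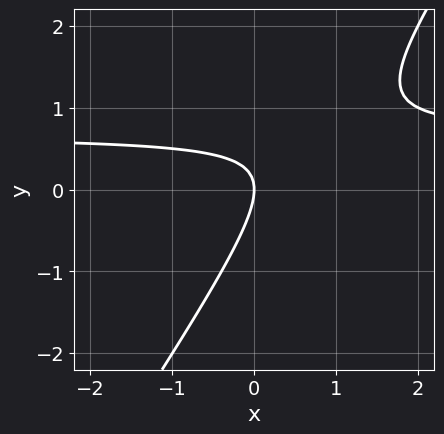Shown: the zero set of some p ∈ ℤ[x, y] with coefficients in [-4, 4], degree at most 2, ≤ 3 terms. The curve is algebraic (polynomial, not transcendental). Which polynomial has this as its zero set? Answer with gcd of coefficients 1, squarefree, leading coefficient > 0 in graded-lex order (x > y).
3*x*y - 2*y^2 - 2*x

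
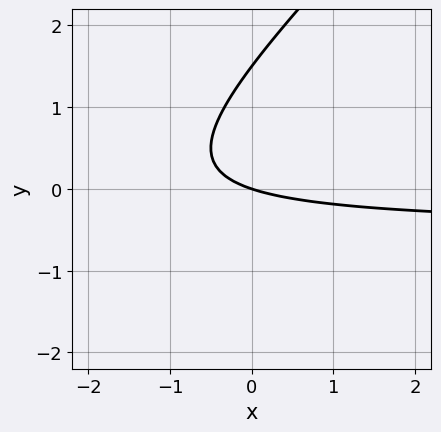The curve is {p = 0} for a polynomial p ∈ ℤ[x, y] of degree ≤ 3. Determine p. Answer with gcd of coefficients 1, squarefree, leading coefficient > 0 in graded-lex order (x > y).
2*x*y - 2*y^2 + x + 3*y

First, degree: no degree-1 curve has this shape, so deg p = 2.
Next, against the integer gridlines: one y-axis crossing is at y = 0; one x-axis crossing is at x = 0.
Finally, fitting integer coefficients to these (and the overall shape) gives p.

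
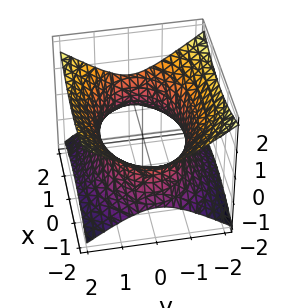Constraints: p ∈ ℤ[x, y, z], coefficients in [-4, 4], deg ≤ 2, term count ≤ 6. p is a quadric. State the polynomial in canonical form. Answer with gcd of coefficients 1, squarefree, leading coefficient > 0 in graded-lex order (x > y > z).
x^2 + 2*y^2 - 3*z^2 - 3

1. Degree: one connected sheet with a waist; a quadric, so deg p = 2.
2. Symmetries: mirror symmetry y ↦ −y ⇒ only even powers of y; it's symmetric under z → −z, forcing even powers of z; mirror symmetry x ↦ −x ⇒ only even powers of x.
3. From the axis intercepts and sections: no z-intercept at any integer in the box.
4. Fitting integer coefficients to these (and the overall shape) gives p.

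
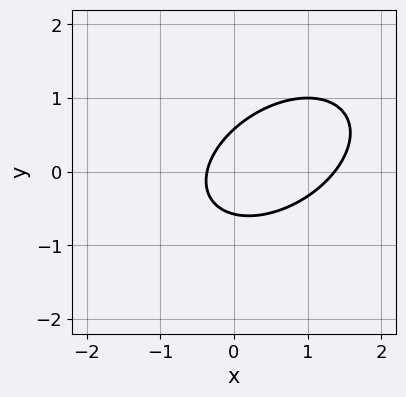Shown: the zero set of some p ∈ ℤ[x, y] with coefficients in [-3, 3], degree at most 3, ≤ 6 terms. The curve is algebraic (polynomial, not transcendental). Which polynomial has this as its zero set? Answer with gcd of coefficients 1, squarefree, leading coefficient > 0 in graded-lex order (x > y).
2*x^2 - 2*x*y + 3*y^2 - 2*x - 1

1. The degree is 2 — the shape is more complex than any degree-1 curve.
2. Matching integer coefficients to the picture gives p.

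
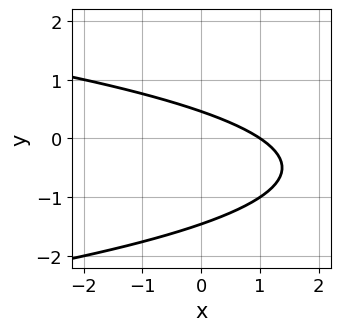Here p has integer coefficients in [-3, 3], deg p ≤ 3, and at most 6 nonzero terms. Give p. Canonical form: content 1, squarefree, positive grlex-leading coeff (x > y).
3*y^2 + 2*x + 3*y - 2

1. deg p = 2.
2. Checking where it meets the axes: it meets the x-axis at x = 1 (among the integer gridlines).
3. Assembling these constraints gives the stated polynomial.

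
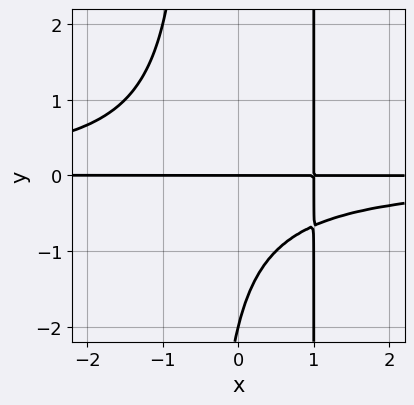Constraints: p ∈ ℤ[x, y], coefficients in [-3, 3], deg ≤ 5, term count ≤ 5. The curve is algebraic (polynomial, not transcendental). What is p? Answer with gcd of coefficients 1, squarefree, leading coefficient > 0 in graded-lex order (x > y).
deg p = 4. A generic line meets the curve in up to 4 points.
Observable constraints: every point of the x-axis in the box is on the curve; the y-axis gridline crossings are at y ∈ {-2, 0}.
Matching integer coefficients to the picture gives p.

2*x^2*y^2 - x*y^2 + 2*x*y - y^2 - 2*y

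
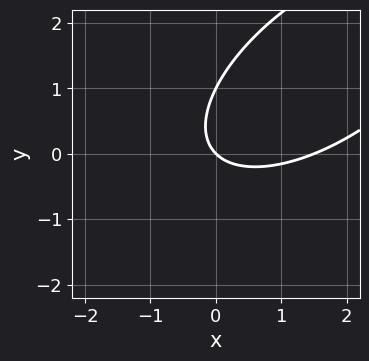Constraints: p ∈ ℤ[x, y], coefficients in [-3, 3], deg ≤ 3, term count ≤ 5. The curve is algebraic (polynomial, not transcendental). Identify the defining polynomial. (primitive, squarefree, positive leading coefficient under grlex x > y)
Degree: a generic line meets the curve in up to 2 points, so deg p = 2.
Against the integer gridlines: among the integer gridlines, it crosses the y-axis at y ∈ {0, 1}; one x-axis crossing is at x = 0.
Fitting integer coefficients to these (and the overall shape) gives p.

2*x^2 - 3*x*y + 3*y^2 - 3*x - 3*y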